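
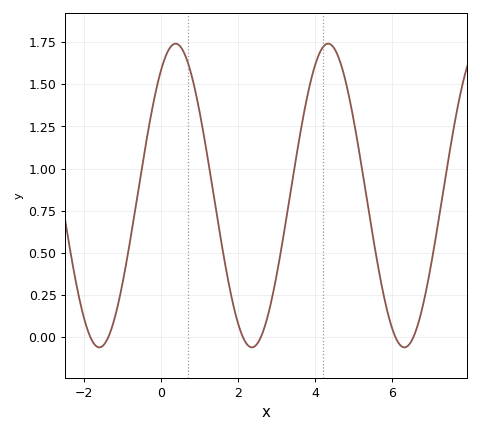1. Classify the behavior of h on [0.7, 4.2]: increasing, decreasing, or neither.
neither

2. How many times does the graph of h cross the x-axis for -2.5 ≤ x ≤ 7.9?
6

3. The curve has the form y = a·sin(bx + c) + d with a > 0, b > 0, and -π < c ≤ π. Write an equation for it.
y = 0.9sin(1.6x + 0.96) + 0.84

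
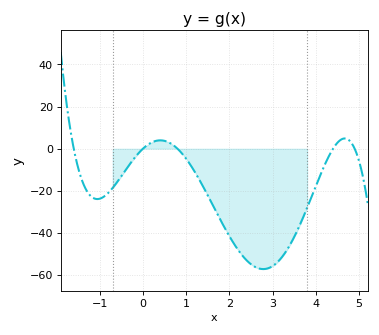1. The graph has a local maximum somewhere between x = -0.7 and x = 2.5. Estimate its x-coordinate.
0.4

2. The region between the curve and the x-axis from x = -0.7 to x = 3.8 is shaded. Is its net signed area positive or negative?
negative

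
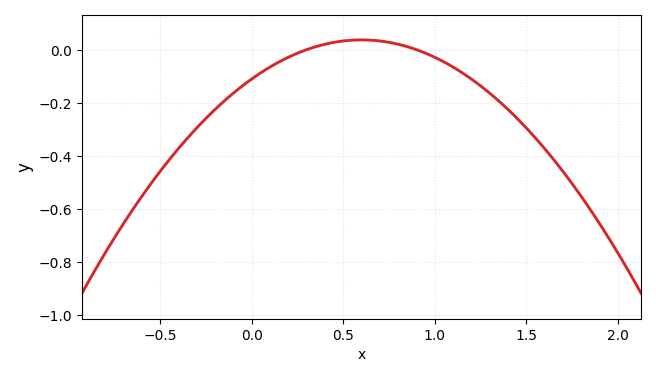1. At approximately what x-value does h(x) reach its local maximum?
0.6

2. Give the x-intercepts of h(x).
0.3, 0.9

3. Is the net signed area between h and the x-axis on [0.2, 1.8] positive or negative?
negative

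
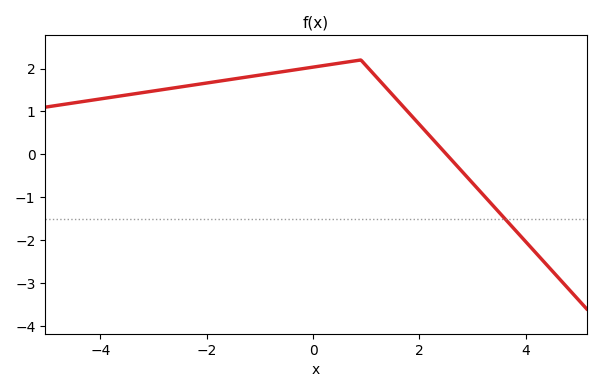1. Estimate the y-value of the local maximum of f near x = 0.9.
2.2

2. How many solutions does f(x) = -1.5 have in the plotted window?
1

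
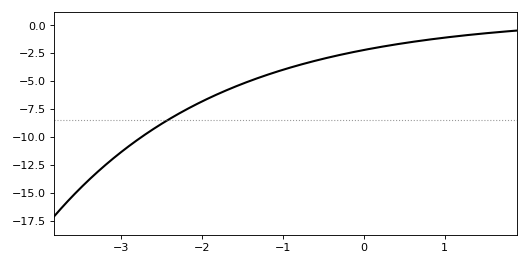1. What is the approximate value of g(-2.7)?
-9.8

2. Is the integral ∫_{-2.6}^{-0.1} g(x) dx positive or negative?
negative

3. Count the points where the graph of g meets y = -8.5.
1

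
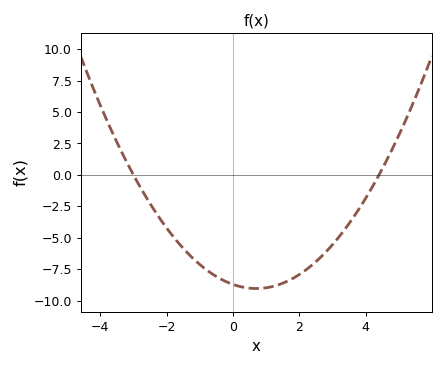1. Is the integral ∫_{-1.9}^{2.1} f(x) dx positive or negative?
negative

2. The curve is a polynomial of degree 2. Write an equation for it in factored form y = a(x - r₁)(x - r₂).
y = 0.66(x + 3)(x - 4.4)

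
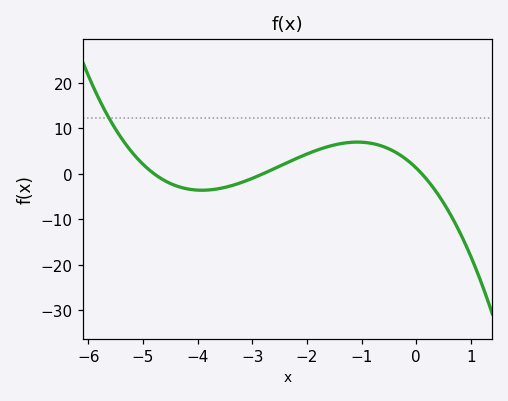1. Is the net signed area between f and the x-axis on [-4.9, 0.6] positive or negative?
positive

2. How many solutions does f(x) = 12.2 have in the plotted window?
1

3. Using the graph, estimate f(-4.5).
-2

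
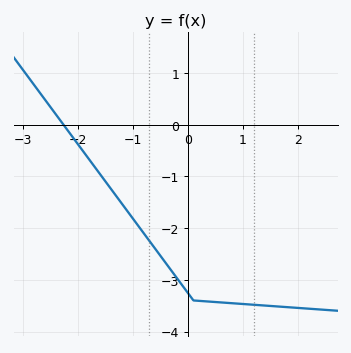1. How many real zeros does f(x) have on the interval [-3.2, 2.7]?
1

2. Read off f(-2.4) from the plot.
0.201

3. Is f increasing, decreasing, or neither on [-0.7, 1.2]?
decreasing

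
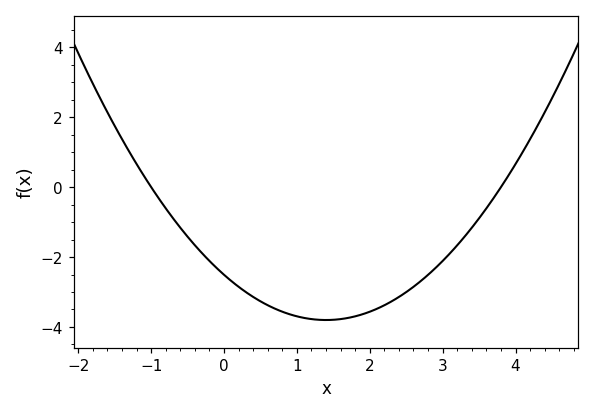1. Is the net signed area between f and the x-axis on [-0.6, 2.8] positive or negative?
negative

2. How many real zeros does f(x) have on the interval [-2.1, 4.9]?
2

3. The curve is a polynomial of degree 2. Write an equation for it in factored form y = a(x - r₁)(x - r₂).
y = 0.66(x + 1)(x - 3.8)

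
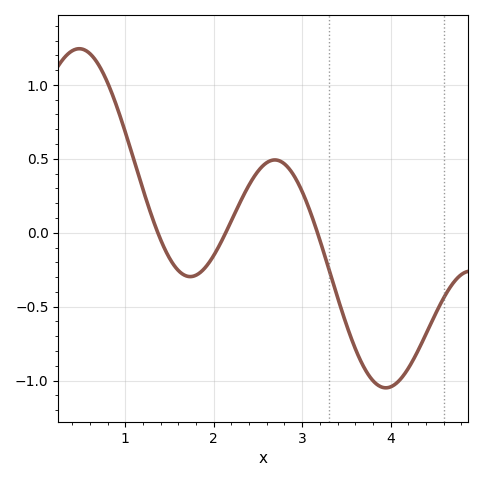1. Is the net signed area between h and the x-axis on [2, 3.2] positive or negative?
positive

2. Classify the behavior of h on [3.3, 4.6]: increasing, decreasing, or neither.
neither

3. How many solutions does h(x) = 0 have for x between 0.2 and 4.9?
3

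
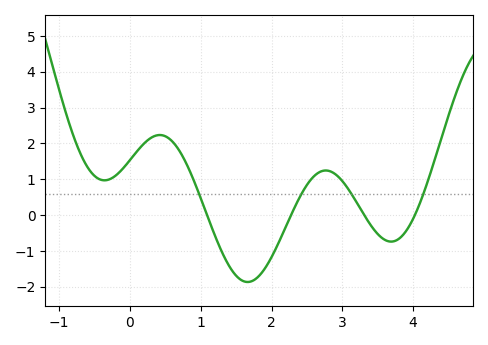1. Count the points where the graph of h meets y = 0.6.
4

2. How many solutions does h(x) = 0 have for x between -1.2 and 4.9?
4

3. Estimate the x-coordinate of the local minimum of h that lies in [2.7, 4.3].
3.7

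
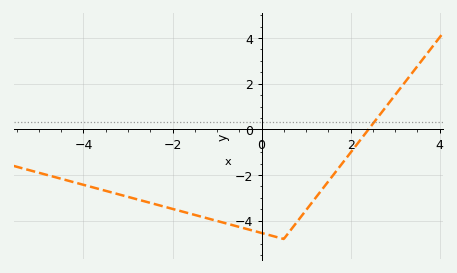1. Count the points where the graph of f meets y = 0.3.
1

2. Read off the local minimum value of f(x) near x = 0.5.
-4.8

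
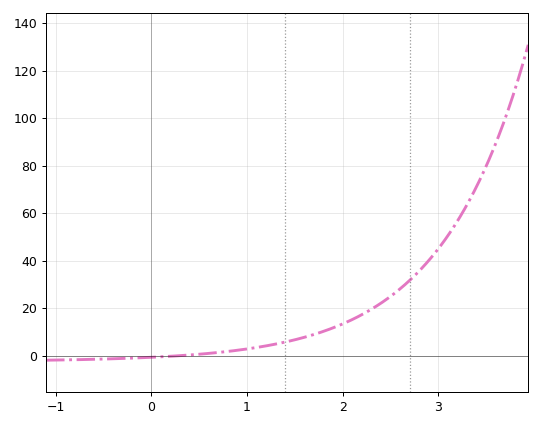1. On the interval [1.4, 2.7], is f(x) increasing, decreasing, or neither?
increasing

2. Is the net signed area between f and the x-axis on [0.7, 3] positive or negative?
positive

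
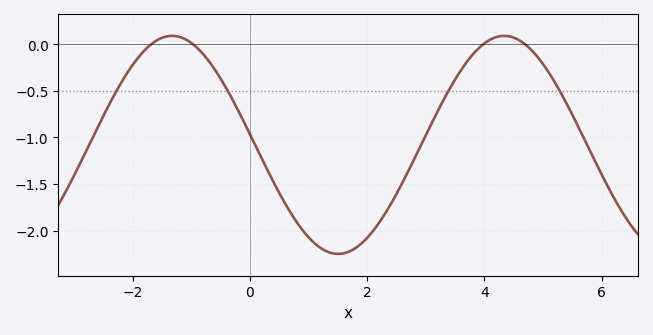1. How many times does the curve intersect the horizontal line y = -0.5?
4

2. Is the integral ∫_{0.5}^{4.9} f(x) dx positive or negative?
negative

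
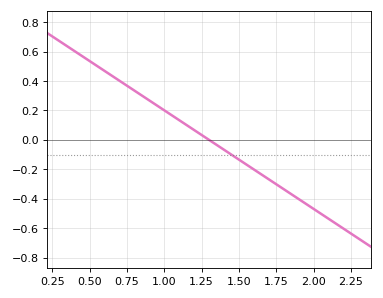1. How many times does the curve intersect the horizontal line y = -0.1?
1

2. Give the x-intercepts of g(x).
1.3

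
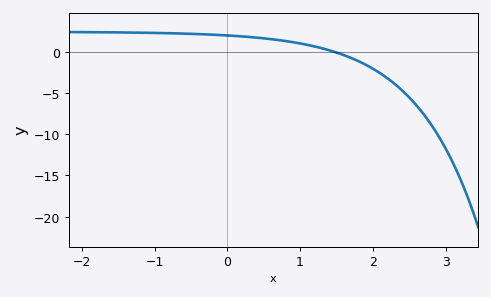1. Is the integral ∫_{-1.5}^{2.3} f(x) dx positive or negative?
positive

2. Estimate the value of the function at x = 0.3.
1.83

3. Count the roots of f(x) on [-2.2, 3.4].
1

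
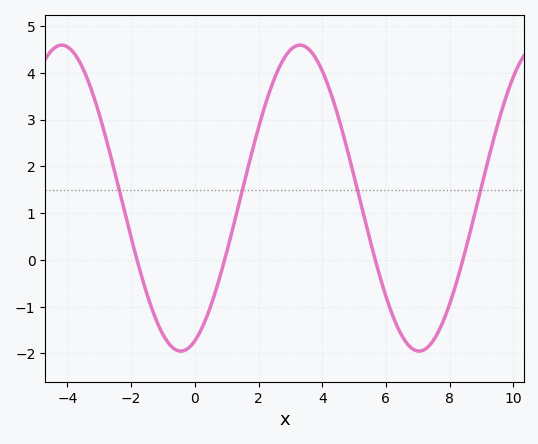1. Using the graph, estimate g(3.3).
4.59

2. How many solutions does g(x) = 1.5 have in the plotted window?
4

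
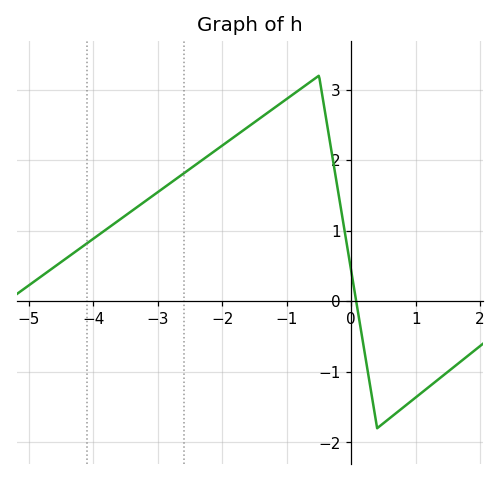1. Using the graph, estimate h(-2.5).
1.9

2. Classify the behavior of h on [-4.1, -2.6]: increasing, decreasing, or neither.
increasing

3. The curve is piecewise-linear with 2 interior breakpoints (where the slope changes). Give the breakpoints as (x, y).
(-0.5, 3.2); (0.4, -1.8)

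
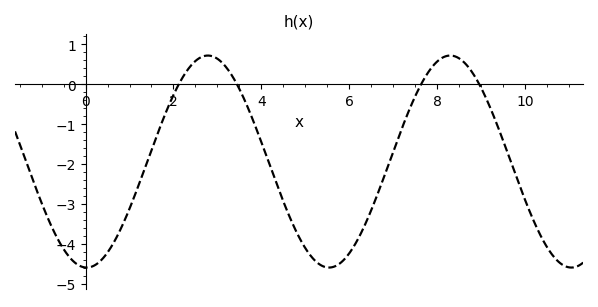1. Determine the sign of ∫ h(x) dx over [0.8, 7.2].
negative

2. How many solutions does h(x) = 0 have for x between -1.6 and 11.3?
4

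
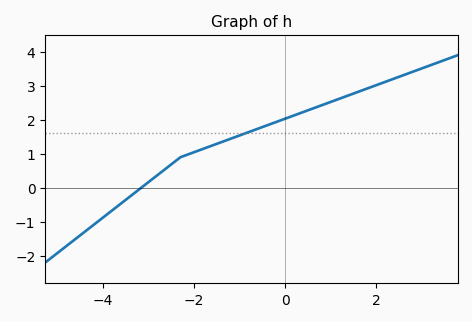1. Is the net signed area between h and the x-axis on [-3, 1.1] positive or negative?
positive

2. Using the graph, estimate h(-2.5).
0.691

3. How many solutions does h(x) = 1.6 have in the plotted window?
1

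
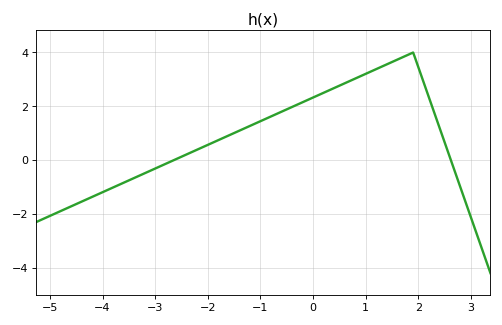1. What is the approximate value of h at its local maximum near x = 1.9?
4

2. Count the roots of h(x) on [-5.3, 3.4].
2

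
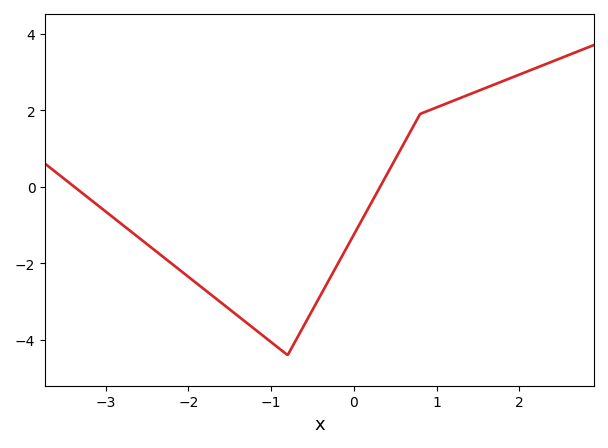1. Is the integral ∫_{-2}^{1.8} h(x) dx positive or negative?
negative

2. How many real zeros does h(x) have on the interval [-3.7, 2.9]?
2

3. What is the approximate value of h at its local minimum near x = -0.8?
-4.4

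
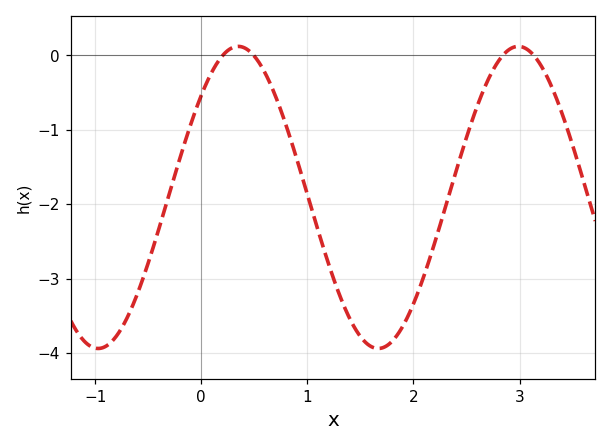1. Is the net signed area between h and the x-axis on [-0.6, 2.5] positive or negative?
negative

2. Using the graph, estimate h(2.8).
-0.081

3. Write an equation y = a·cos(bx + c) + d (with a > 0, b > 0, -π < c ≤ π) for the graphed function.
y = 2.03cos(2.38x - 0.83) - 1.91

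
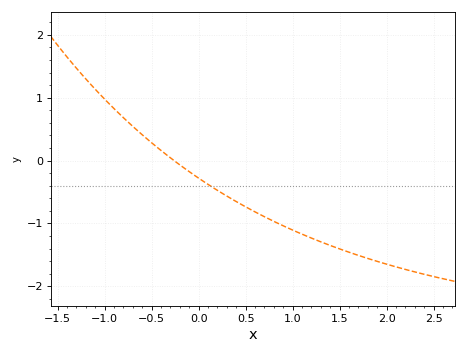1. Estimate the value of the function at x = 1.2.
-1.23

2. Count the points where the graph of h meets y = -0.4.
1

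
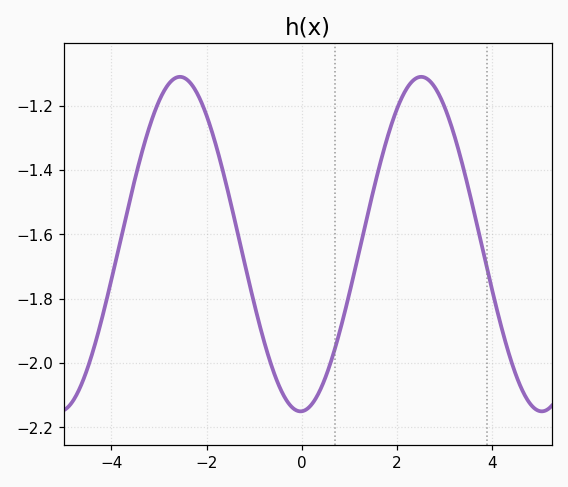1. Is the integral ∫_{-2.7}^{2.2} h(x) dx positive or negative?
negative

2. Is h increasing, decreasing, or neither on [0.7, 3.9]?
neither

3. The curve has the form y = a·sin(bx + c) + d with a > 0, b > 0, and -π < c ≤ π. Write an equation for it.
y = 0.52sin(1.2x - 1.5) - 1.63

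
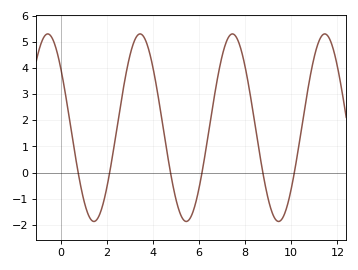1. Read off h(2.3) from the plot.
0.9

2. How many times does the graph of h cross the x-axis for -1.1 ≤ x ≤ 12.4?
6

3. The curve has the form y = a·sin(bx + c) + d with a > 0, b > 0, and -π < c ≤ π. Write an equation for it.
y = 3.59sin(1.6x + 2.4) + 1.72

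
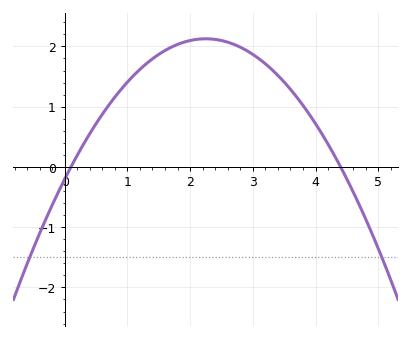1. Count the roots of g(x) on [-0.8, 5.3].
2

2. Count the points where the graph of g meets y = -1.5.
2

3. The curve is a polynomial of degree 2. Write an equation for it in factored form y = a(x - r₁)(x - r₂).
y = -0.46(x - 0.1)(x - 4.4)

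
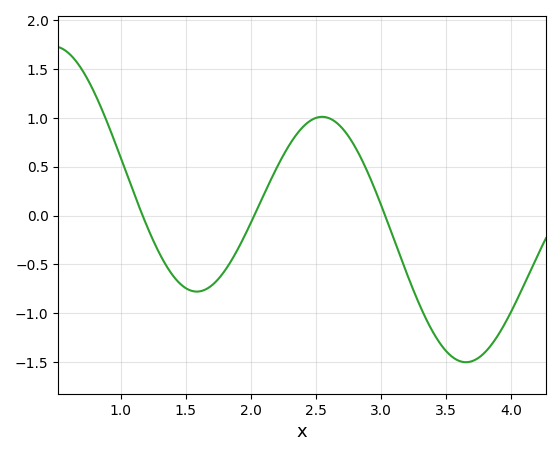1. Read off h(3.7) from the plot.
-1.5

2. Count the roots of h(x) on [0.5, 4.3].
3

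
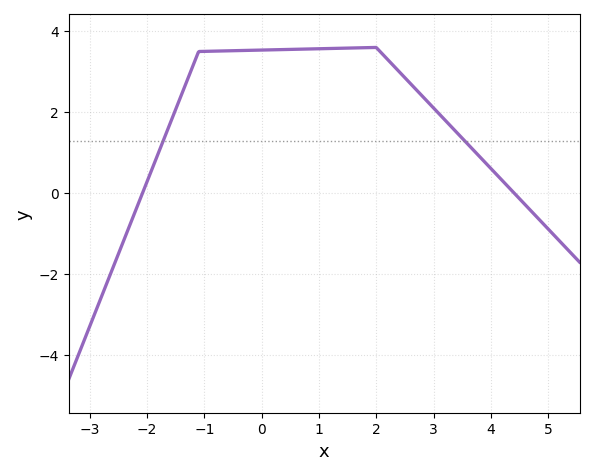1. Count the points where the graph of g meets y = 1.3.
2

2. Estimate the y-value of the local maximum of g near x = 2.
3.6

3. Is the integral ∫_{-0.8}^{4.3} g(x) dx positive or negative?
positive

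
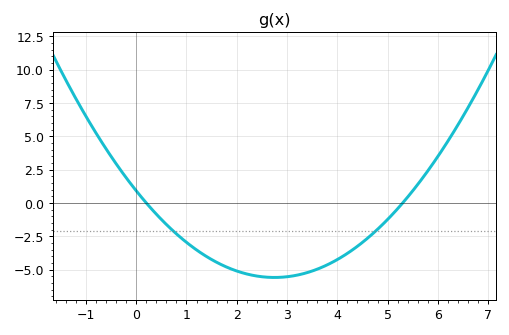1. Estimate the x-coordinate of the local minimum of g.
2.75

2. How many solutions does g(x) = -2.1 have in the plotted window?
2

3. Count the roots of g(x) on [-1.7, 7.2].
2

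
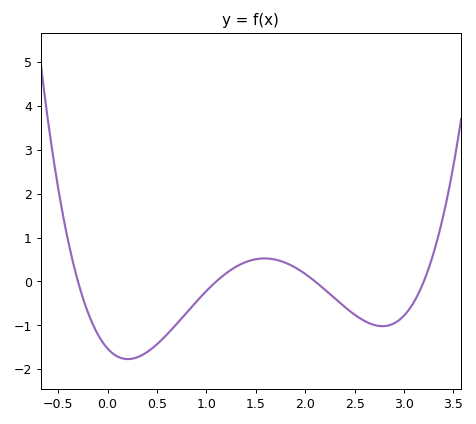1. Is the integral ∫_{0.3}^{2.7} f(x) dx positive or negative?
negative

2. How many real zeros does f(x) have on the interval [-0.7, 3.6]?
4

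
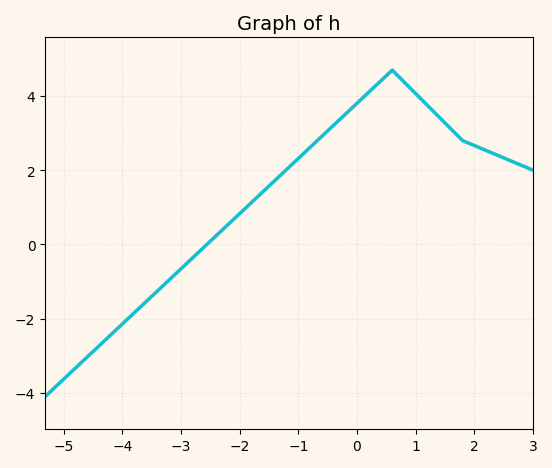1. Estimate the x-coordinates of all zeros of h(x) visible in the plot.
-2.6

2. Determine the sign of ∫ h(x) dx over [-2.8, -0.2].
positive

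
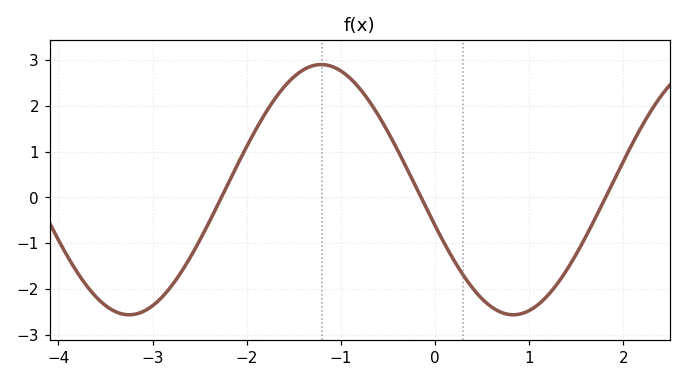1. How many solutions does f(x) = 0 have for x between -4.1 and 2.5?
3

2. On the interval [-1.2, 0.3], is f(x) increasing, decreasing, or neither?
decreasing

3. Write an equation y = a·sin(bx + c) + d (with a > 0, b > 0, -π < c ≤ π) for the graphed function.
y = 2.73sin(1.54x - 2.85) + 0.17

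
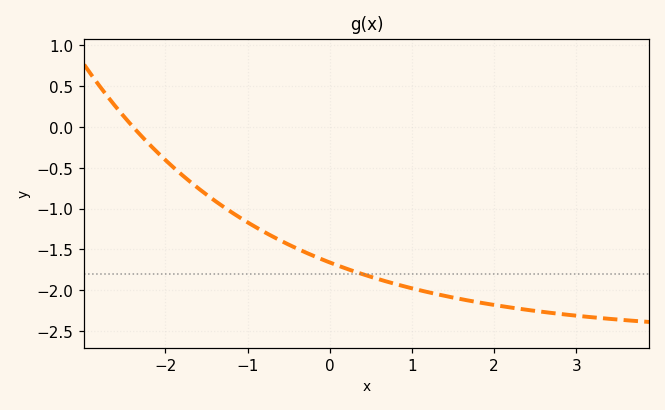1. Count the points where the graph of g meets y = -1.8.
1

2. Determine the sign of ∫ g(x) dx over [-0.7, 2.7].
negative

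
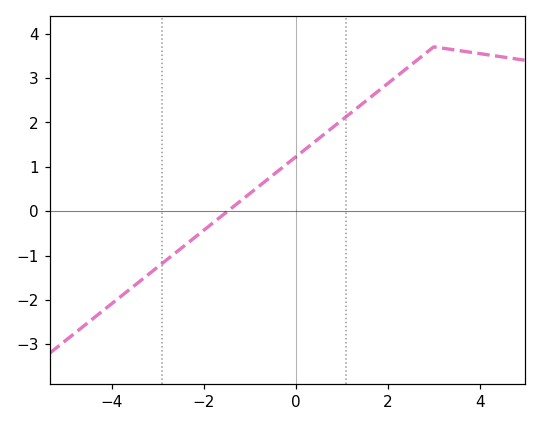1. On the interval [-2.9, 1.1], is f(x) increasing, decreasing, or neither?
increasing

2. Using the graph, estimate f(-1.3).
0.144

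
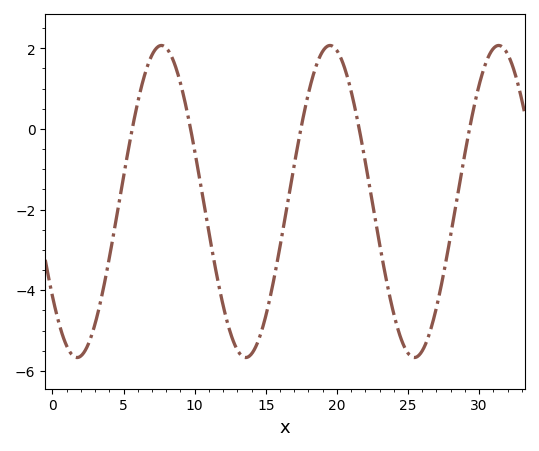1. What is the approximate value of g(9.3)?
0.701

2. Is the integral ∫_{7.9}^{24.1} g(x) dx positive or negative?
negative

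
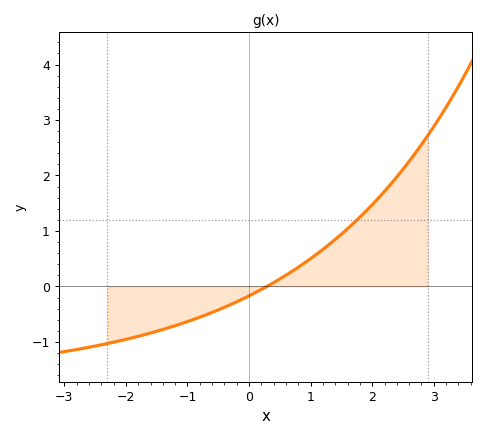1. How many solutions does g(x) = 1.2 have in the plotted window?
1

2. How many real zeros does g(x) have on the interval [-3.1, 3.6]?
1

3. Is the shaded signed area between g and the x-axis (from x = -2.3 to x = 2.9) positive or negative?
positive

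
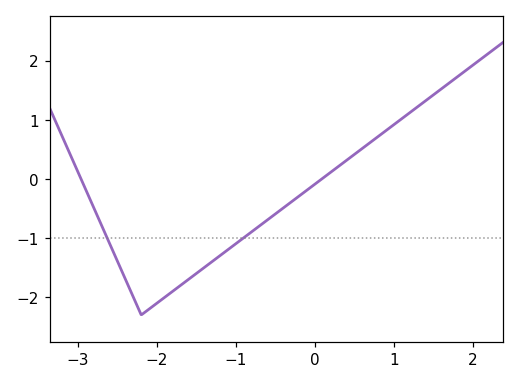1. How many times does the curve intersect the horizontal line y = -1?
2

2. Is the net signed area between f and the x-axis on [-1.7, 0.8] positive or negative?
negative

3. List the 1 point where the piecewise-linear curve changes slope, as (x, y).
(-2.2, -2.3)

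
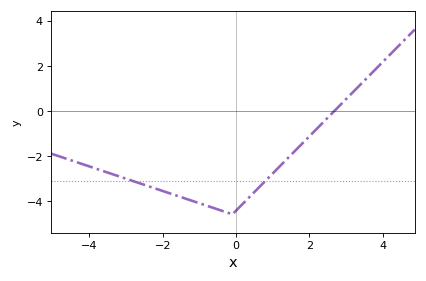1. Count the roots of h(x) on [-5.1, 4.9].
1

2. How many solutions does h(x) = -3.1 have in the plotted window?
2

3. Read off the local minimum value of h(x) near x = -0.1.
-4.6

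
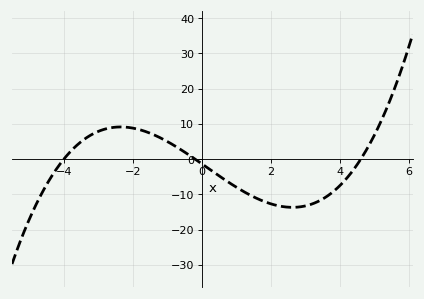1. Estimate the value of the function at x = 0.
-1.36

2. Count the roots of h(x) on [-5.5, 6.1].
3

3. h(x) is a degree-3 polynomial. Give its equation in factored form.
y = 0.37(x + 4)(x + 0.2)(x - 4.6)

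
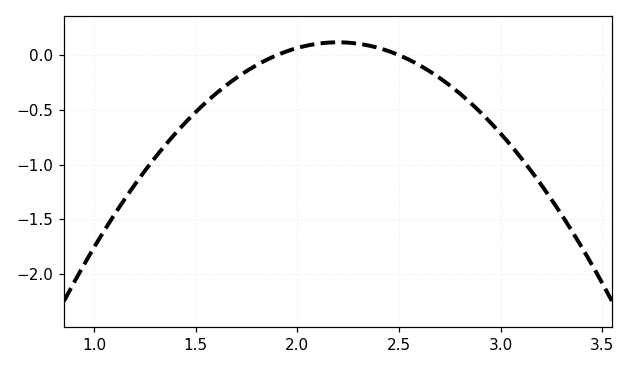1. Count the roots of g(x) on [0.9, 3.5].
2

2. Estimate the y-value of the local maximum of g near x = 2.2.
0.117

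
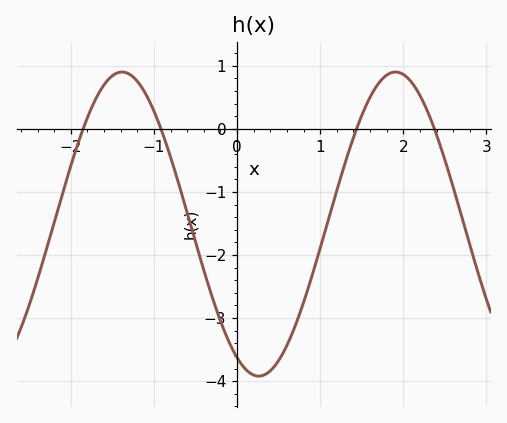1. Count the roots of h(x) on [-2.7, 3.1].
4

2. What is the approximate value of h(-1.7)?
0.5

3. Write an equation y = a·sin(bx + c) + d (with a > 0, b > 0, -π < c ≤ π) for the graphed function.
y = 2.41sin(1.9x - 2.1) - 1.51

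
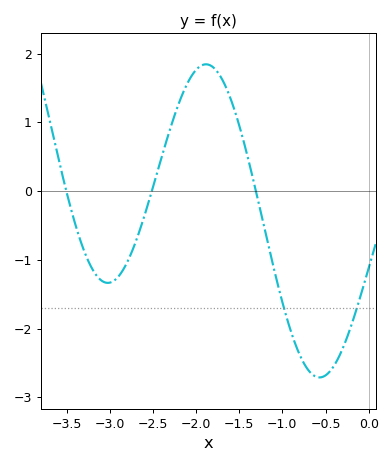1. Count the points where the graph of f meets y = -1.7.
2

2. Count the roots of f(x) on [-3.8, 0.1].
3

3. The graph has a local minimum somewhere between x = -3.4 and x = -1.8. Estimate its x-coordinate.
-3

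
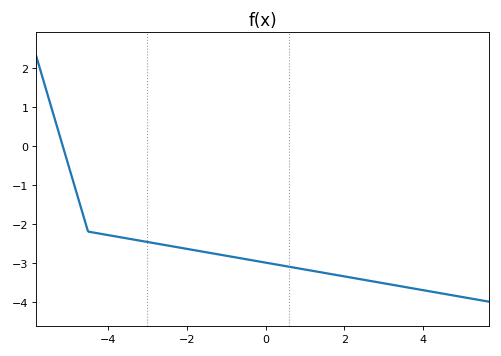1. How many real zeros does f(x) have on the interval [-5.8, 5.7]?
1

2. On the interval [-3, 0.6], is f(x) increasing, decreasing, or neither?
decreasing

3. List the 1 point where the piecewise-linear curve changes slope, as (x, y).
(-4.5, -2.2)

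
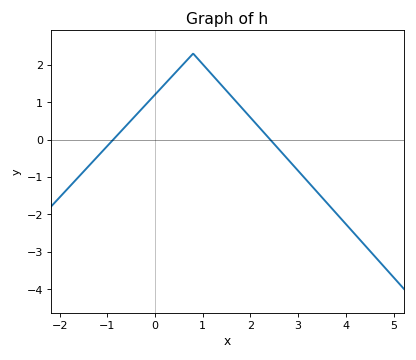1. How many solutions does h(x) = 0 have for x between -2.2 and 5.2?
2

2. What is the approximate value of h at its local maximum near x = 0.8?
2.3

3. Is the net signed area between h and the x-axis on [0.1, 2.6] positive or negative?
positive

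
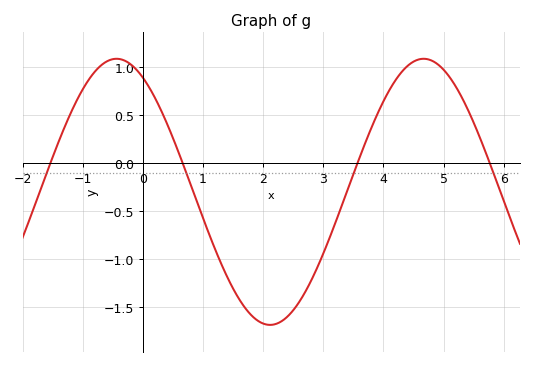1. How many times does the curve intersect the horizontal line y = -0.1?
4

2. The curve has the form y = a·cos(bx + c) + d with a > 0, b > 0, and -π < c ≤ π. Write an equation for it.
y = 1.39cos(1.2x + 0.54) - 0.3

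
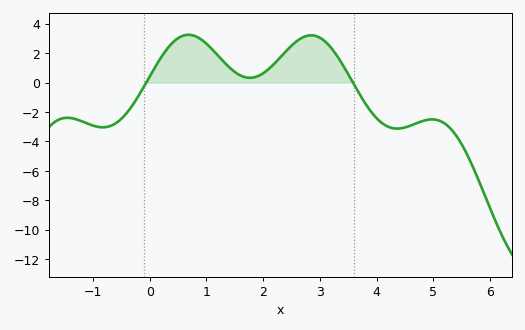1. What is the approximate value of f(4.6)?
-3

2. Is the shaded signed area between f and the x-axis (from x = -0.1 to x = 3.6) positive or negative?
positive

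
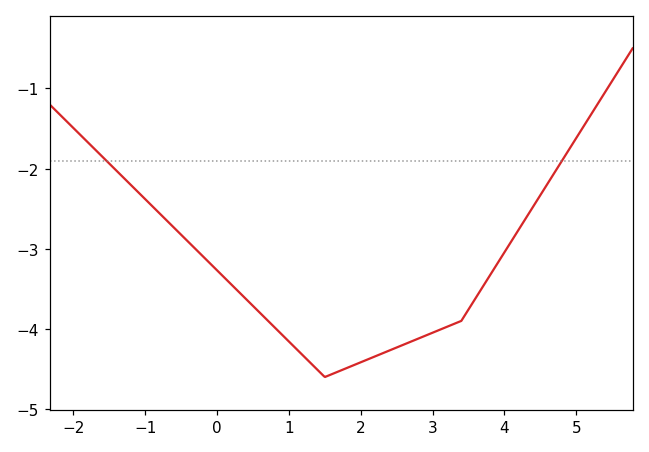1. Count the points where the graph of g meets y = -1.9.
2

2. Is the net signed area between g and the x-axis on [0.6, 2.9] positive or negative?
negative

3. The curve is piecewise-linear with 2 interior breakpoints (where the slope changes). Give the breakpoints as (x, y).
(1.5, -4.6); (3.4, -3.9)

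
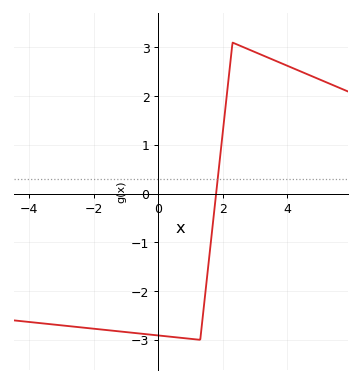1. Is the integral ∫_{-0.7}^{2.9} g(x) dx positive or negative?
negative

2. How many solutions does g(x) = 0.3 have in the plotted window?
1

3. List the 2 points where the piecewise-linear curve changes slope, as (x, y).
(1.3, -3); (2.3, 3.1)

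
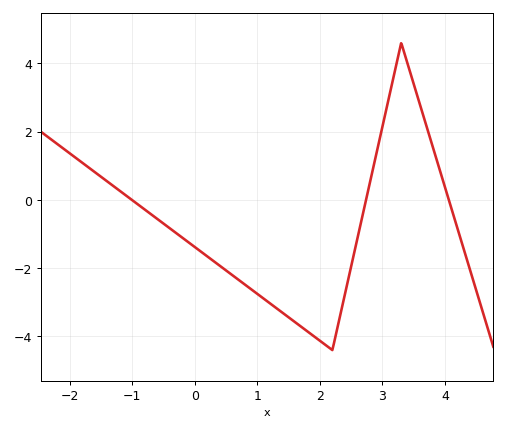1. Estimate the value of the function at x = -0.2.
-1.2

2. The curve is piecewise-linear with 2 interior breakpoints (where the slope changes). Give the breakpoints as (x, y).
(2.2, -4.4); (3.3, 4.6)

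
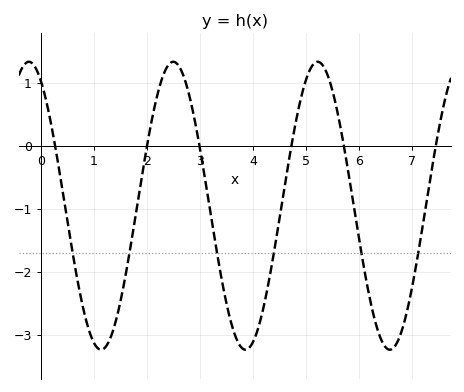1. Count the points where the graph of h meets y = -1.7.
6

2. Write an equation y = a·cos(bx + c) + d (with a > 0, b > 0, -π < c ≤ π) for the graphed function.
y = 2.28cos(2.3x + 0.51) - 0.95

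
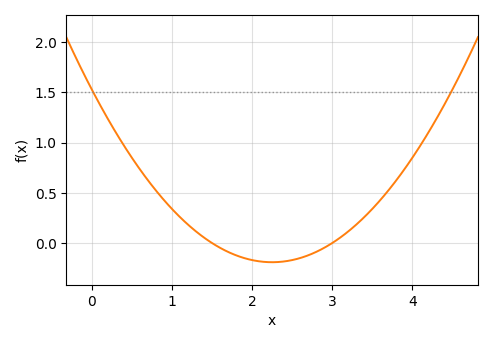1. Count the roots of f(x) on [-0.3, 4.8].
2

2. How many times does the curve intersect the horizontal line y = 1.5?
2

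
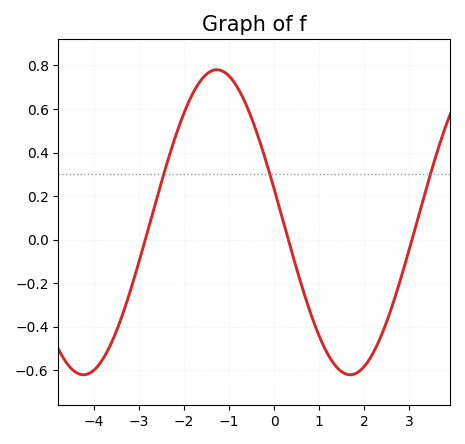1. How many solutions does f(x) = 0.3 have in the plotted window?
3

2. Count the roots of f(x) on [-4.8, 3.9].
3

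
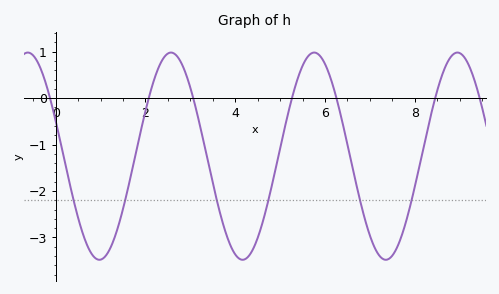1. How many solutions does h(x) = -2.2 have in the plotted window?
6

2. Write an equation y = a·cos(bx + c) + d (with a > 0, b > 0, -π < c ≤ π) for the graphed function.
y = 2.23cos(2x + 1.2) - 1.25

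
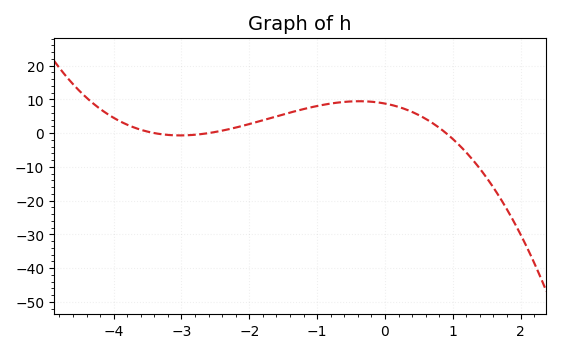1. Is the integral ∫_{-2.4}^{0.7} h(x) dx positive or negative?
positive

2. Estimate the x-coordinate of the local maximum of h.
-0.379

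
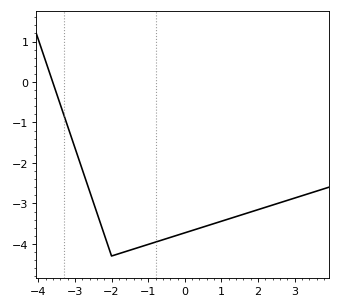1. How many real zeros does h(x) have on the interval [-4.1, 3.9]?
1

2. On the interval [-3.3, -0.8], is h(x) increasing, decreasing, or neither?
neither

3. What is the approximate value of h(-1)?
-4.01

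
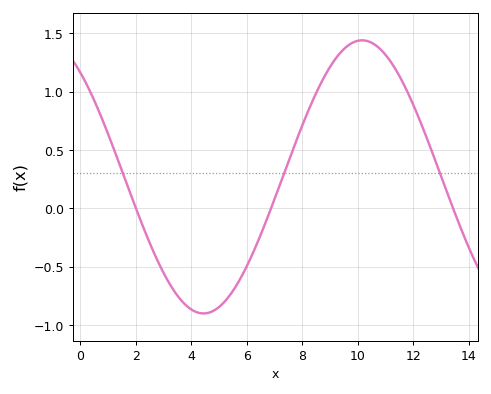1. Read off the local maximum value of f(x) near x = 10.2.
1.45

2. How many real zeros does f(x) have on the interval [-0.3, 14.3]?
3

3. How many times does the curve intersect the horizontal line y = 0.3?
3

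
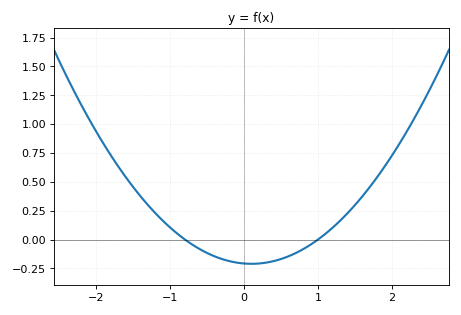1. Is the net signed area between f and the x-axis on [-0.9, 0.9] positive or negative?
negative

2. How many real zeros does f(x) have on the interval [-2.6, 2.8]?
2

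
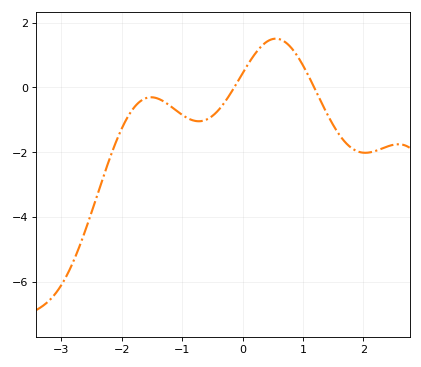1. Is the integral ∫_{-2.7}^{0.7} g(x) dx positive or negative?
negative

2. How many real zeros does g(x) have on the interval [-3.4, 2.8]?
2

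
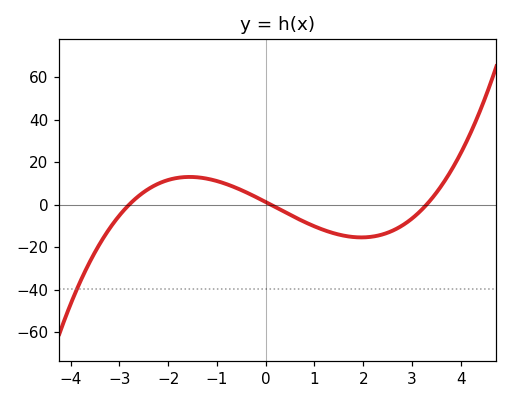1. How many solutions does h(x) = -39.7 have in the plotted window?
1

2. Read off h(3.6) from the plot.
8.74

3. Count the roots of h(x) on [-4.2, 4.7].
3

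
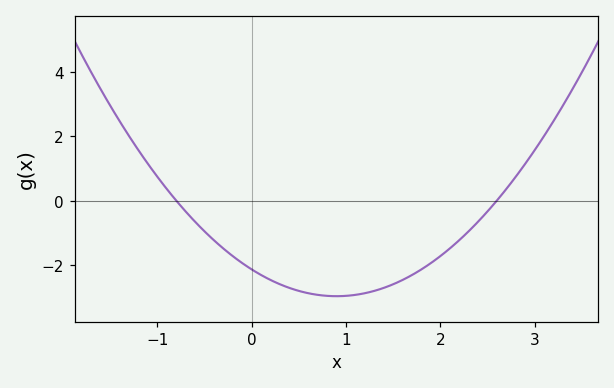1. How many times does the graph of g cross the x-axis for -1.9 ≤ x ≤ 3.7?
2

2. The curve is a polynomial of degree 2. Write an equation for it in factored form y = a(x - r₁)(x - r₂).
y = 1.03(x + 0.8)(x - 2.6)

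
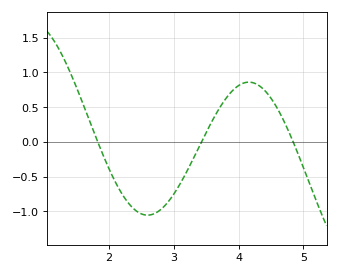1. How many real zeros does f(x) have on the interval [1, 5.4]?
3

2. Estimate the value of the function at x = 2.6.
-1.05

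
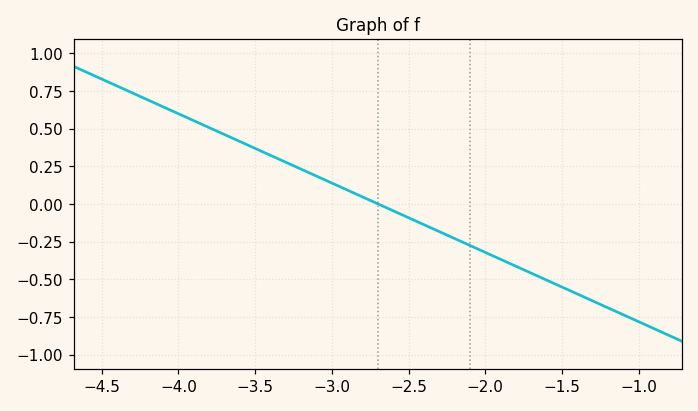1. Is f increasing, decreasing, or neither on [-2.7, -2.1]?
decreasing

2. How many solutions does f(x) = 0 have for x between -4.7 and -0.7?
1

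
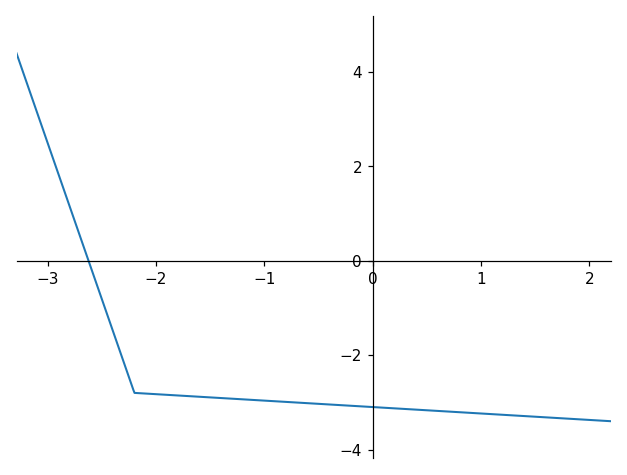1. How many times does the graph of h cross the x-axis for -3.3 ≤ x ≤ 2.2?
1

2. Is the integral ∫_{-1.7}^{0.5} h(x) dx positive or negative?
negative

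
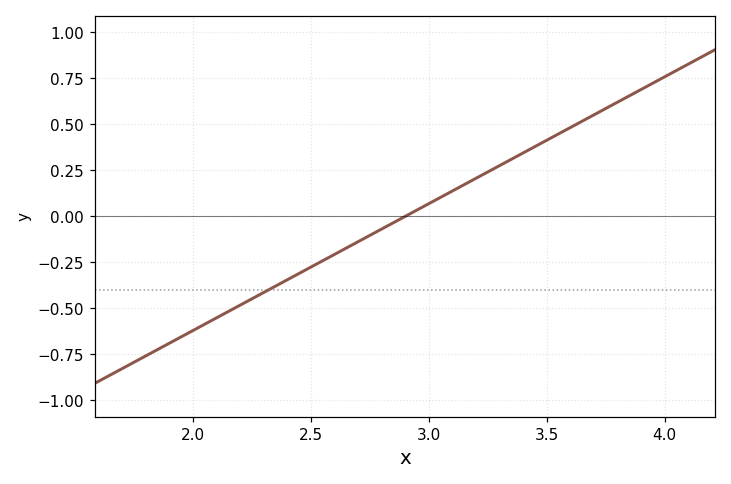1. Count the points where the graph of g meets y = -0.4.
1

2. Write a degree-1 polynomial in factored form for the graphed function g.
y = 0.69(x - 2.9)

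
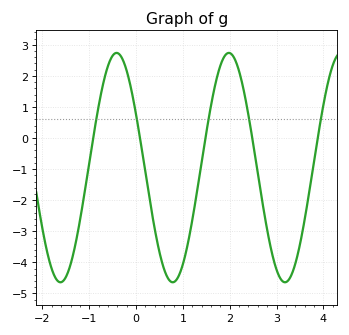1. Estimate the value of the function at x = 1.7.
1.8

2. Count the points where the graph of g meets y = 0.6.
5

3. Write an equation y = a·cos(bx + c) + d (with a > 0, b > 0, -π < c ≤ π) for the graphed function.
y = 3.69cos(2.6x + 1.1) - 0.95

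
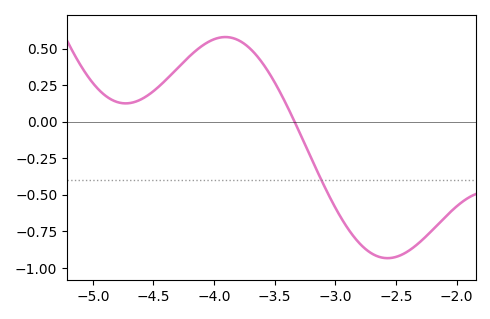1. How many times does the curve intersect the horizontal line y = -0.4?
1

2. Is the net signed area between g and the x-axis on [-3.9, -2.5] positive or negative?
negative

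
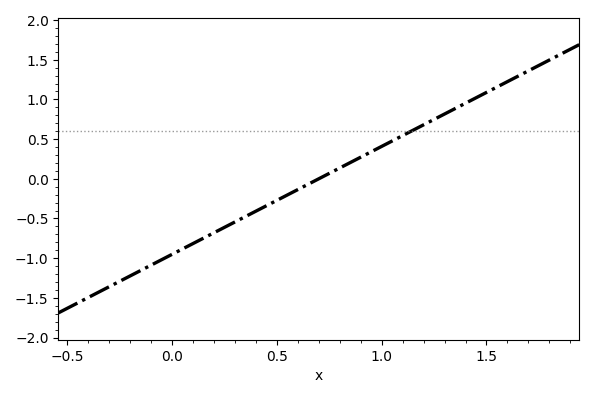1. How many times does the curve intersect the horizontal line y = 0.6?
1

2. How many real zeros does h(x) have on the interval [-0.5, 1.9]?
1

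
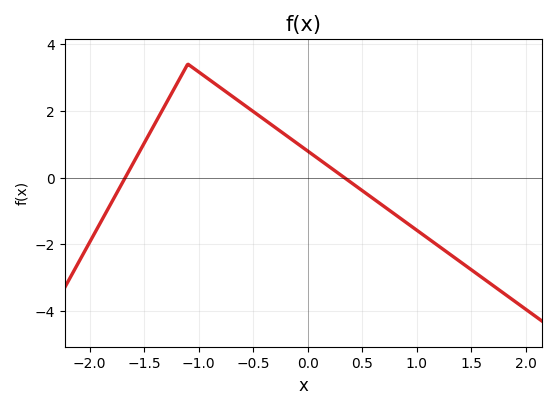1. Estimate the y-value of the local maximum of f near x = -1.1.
3.4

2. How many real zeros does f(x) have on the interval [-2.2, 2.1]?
2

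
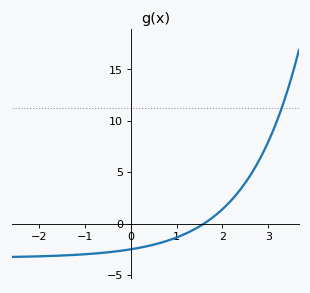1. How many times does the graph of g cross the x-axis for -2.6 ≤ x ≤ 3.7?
1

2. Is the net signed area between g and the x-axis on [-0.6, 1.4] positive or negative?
negative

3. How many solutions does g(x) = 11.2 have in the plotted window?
1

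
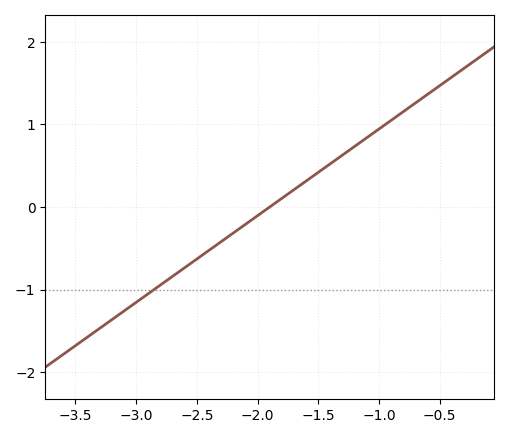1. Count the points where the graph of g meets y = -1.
1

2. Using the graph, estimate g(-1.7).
0.21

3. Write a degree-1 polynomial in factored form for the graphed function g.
y = 1.05(x + 1.9)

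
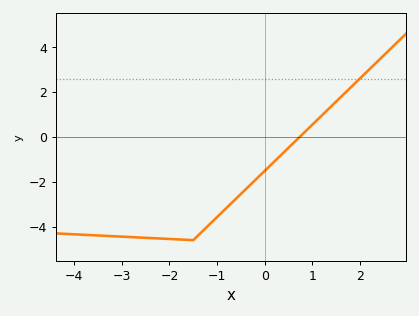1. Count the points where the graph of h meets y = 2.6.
1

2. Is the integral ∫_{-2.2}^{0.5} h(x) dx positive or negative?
negative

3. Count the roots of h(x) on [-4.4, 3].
1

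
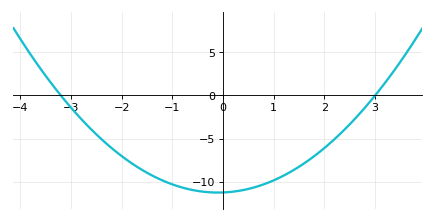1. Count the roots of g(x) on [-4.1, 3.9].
2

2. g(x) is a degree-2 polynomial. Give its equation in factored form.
y = 1.17(x + 3.2)(x - 3)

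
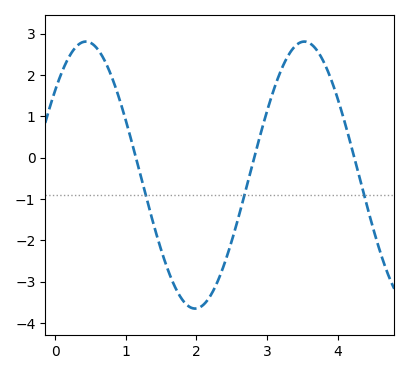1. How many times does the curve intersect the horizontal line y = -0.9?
3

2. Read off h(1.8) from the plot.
-3.4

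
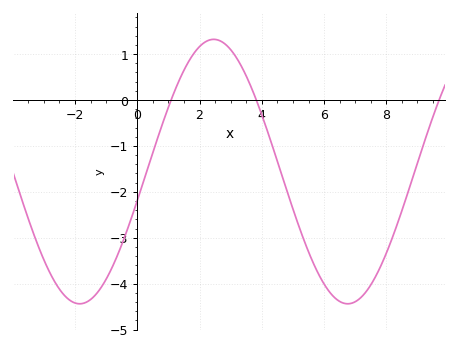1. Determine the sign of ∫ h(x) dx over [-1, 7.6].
negative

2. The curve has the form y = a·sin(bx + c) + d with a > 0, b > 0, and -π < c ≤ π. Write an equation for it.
y = 2.88sin(0.73x - 0.222) - 1.56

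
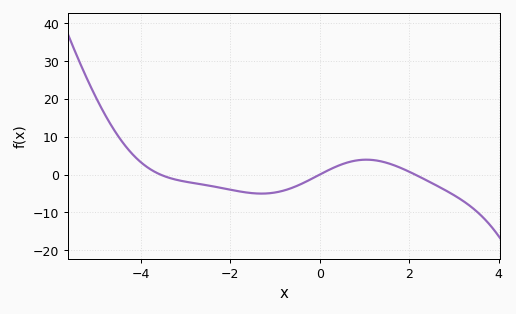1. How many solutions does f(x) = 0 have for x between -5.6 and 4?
3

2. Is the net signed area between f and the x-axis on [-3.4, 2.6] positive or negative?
negative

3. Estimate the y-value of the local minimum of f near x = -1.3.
-5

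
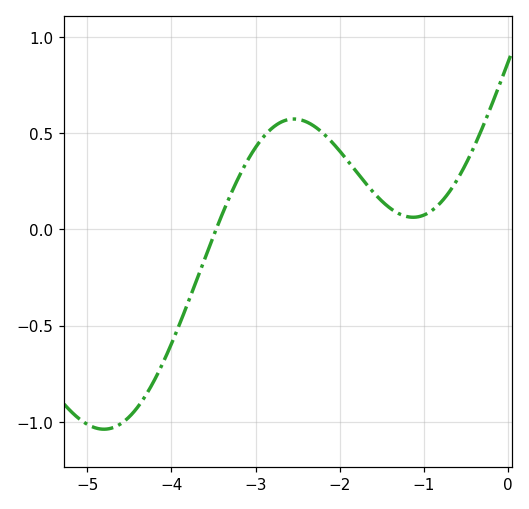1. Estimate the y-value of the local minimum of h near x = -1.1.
0.05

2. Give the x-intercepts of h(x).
-3.5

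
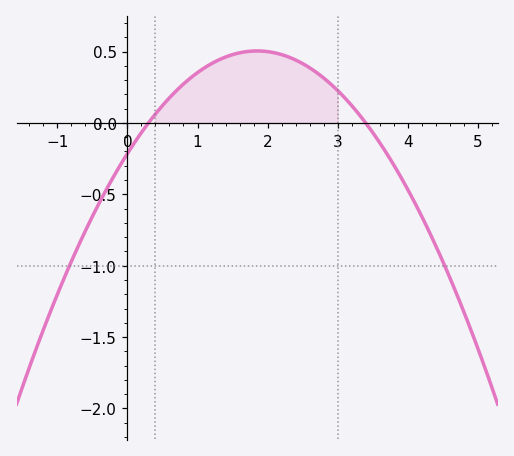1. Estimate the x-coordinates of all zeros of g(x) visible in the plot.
0.3, 3.4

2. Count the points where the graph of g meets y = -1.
2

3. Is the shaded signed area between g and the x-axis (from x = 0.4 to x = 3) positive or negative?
positive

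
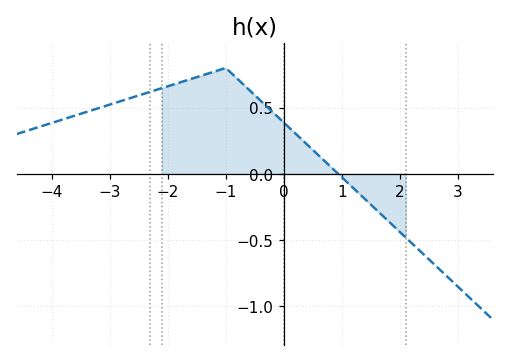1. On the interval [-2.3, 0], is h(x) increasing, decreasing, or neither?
neither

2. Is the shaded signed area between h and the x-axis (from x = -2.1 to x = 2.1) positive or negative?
positive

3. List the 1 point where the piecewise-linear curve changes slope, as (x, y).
(-1, 0.8)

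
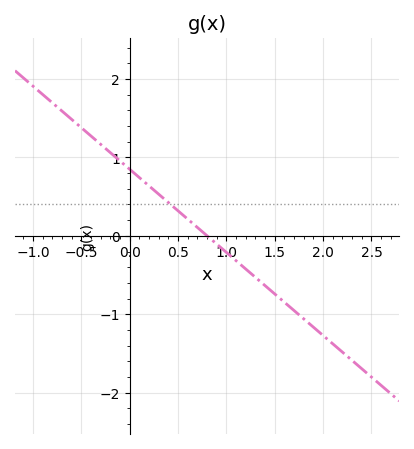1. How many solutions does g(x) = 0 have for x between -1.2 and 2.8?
1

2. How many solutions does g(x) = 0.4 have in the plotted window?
1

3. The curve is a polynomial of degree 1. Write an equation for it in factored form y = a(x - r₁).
y = -1.06(x - 0.8)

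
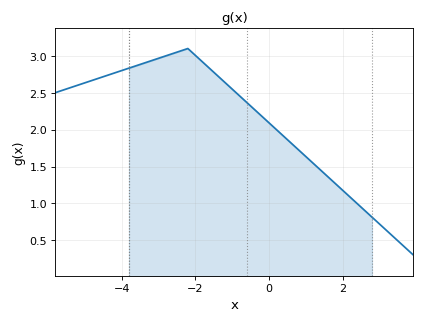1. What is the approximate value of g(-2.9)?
3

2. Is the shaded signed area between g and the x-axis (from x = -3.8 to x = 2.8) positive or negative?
positive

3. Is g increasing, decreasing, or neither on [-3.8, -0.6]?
neither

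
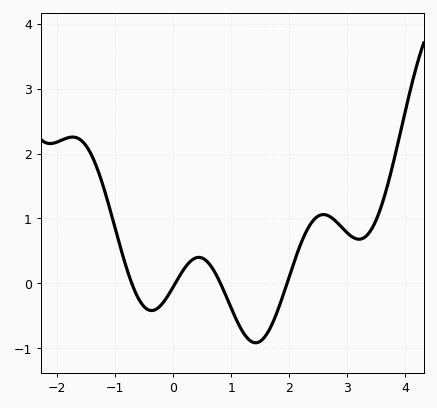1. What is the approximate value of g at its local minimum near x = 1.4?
-0.9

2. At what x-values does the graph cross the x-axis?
-0.7, 0, 0.8, 2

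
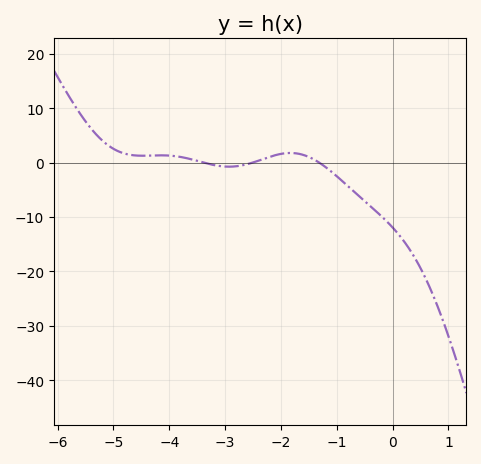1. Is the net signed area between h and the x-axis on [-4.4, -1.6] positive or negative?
positive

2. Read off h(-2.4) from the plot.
0.355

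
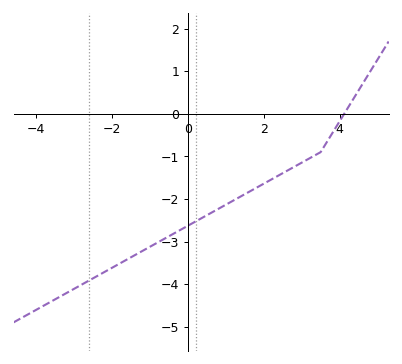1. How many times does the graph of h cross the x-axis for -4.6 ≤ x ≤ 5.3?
1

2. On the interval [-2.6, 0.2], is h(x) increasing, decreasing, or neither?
increasing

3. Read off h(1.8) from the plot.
-1.74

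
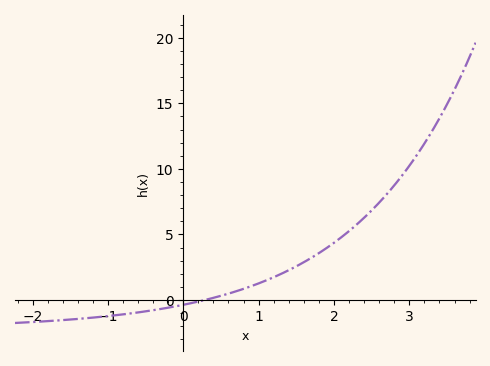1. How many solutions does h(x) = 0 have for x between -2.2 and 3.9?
1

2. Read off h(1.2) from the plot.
1.74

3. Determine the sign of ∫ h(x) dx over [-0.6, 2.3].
positive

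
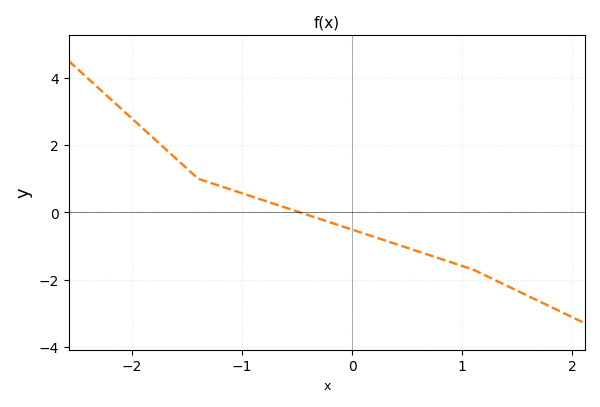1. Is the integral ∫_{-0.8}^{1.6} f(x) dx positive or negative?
negative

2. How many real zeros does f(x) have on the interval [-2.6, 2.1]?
1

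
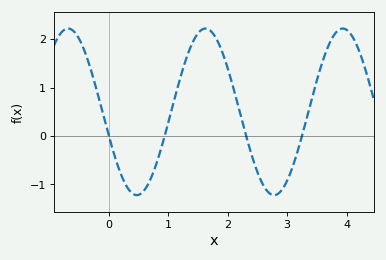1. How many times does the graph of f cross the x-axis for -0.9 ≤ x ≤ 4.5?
4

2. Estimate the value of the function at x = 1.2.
1.19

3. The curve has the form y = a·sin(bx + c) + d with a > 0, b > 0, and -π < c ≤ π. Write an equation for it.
y = 1.72sin(2.72x - 2.85) + 0.5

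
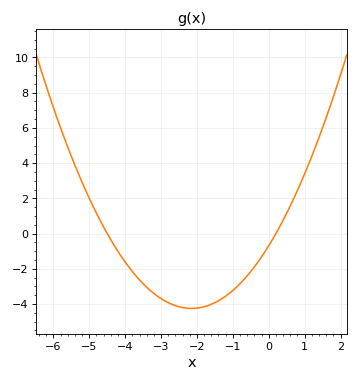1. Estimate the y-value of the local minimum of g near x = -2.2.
-4.25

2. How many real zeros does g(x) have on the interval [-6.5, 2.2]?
2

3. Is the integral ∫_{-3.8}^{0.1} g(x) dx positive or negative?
negative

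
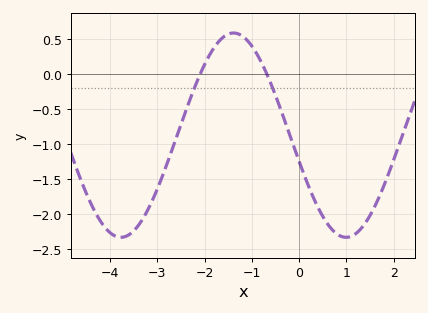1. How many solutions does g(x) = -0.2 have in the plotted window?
2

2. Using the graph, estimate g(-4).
-2.26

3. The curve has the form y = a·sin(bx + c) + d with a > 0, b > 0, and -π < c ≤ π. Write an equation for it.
y = 1.46sin(1.32x - 2.88) - 0.87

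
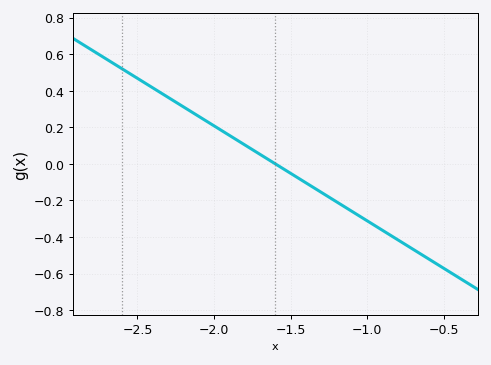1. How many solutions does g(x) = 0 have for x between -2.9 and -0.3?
1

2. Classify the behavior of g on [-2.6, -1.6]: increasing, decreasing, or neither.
decreasing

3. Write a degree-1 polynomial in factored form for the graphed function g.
y = -0.52(x + 1.6)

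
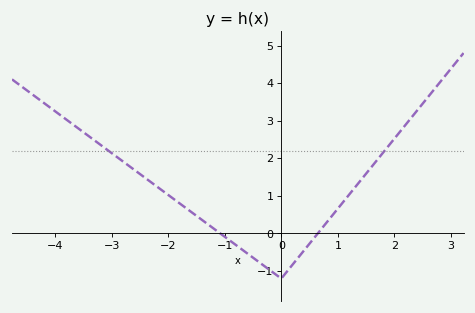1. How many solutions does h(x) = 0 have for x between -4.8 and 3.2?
2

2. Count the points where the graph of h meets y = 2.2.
2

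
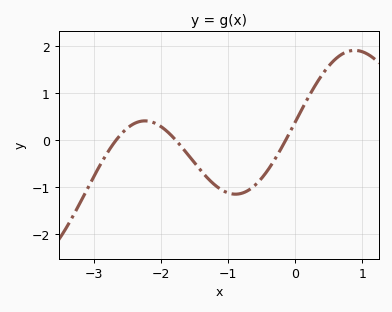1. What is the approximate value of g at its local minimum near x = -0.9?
-1.15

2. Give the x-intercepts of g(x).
-2.67, -1.78, -0.141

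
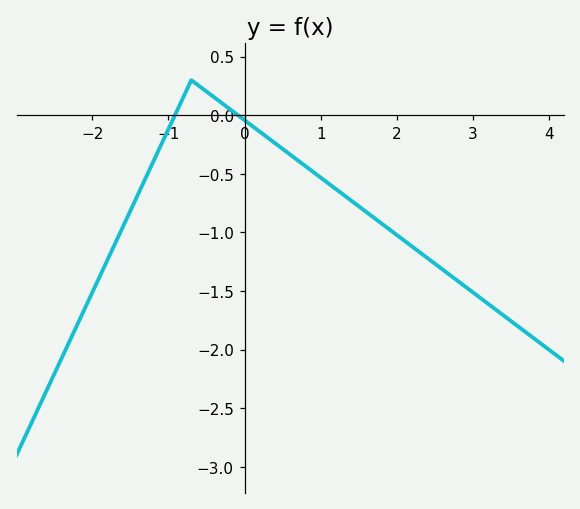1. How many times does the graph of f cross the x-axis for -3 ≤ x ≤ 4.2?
2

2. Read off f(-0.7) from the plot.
0.3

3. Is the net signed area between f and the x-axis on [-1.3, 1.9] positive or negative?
negative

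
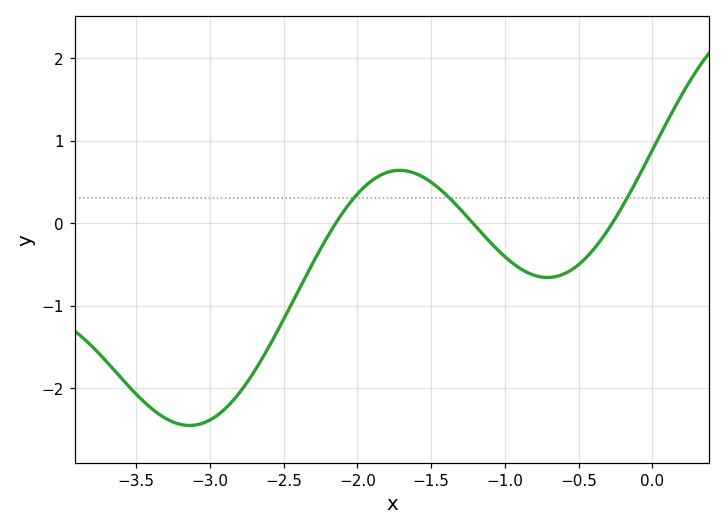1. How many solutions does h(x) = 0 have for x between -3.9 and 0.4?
3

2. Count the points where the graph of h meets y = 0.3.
3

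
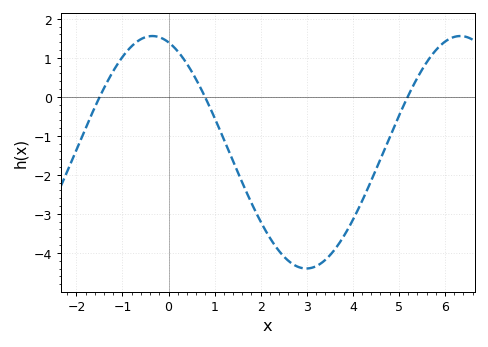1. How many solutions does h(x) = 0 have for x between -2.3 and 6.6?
3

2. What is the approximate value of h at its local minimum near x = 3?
-4.4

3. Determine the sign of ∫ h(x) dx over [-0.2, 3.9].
negative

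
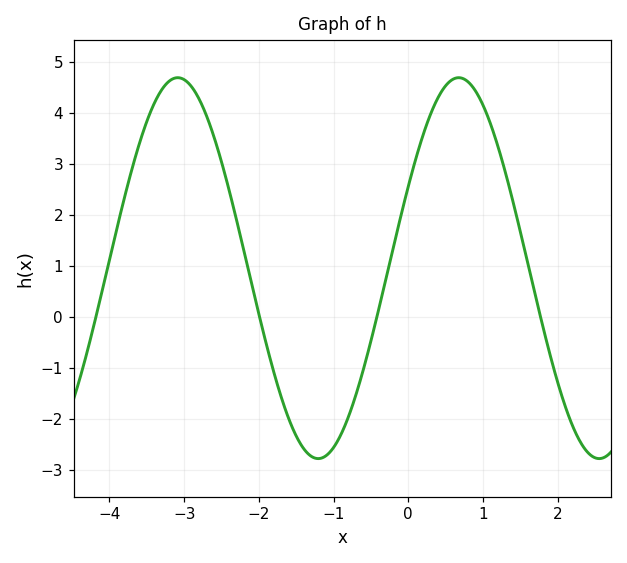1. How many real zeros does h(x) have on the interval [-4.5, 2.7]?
4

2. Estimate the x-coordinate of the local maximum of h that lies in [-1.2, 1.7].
0.7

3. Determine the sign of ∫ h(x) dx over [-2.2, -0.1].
negative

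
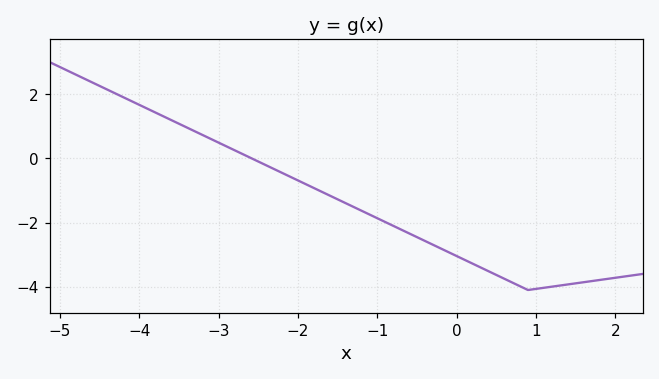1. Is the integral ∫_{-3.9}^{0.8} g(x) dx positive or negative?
negative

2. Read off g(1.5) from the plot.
-3.89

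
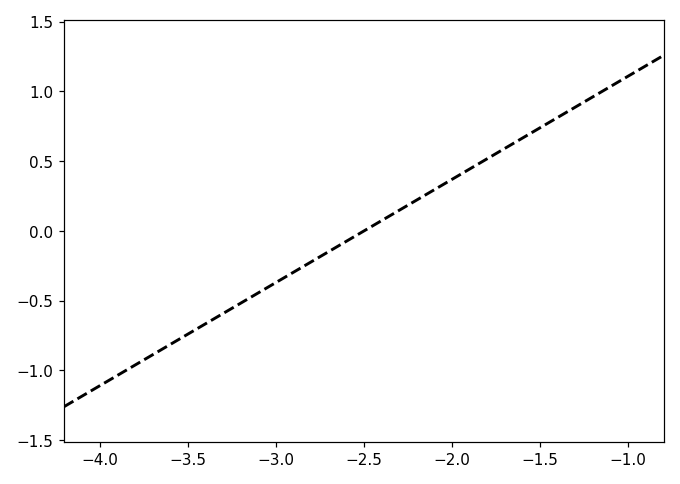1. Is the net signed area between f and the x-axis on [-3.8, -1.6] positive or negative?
negative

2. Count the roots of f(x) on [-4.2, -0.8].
1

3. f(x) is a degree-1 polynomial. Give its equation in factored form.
y = 0.74(x + 2.5)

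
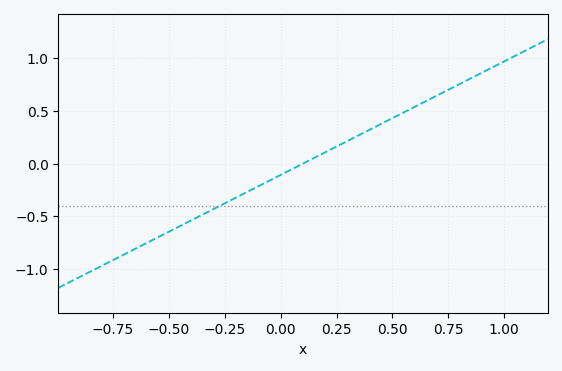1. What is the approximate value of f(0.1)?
0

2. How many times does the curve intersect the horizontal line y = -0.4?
1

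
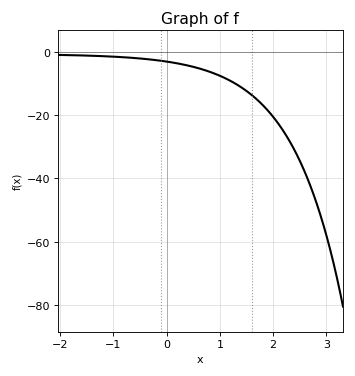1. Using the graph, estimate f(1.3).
-10.1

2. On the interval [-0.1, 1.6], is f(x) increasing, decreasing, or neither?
decreasing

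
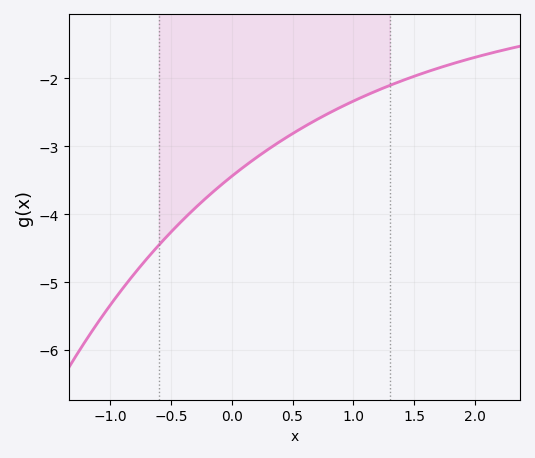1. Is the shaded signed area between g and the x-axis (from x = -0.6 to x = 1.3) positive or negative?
negative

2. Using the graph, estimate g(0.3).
-3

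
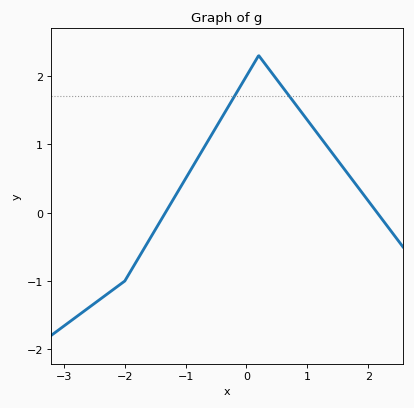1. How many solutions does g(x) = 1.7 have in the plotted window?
2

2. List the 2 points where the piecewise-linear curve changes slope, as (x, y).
(-2, -1); (0.2, 2.3)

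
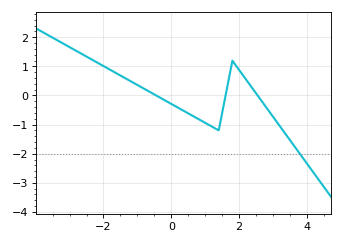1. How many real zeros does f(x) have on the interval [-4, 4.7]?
3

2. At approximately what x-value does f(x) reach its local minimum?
1.4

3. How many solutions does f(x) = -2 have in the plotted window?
1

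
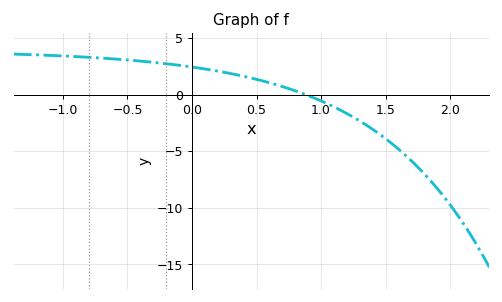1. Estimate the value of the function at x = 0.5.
1.5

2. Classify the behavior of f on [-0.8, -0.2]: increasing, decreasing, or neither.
decreasing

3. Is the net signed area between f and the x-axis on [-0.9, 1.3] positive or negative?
positive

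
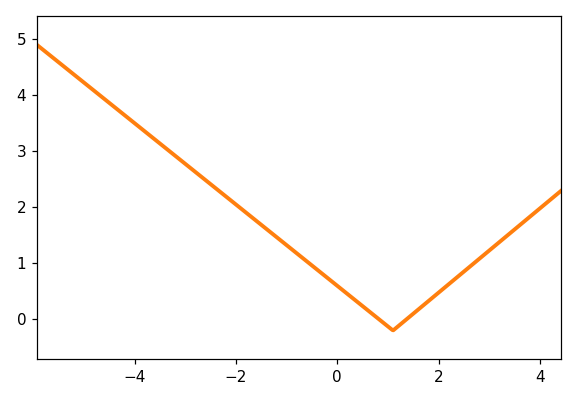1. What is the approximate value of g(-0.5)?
1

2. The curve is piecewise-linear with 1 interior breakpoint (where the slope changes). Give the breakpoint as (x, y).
(1.1, -0.2)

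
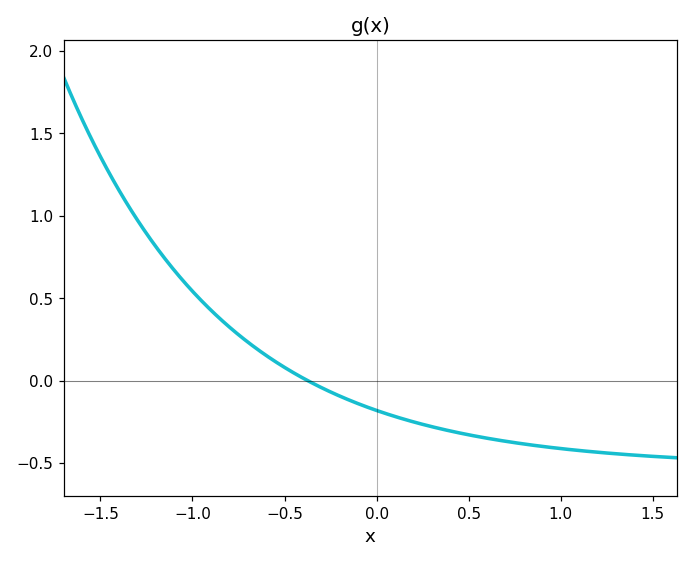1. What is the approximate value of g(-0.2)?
-0.1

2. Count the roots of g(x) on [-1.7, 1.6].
1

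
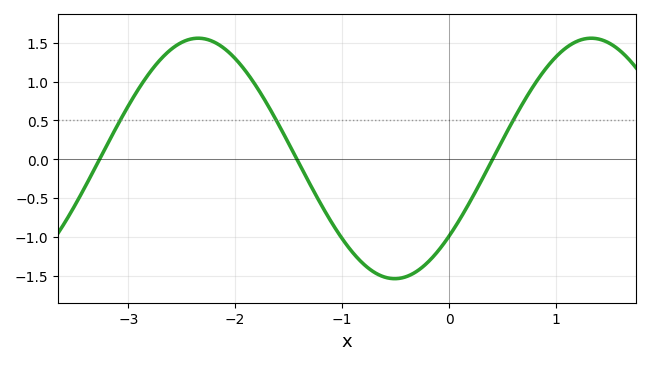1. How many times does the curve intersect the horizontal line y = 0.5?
3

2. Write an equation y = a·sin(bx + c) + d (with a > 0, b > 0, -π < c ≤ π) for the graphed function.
y = 1.55sin(1.7x - 0.7) + 0.01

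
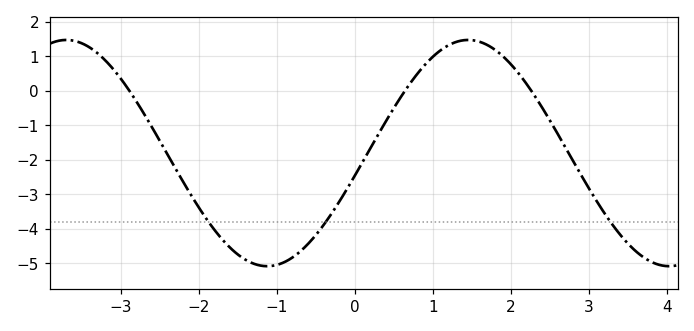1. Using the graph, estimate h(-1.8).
-4.04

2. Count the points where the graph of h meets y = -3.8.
3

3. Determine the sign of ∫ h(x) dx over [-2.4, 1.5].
negative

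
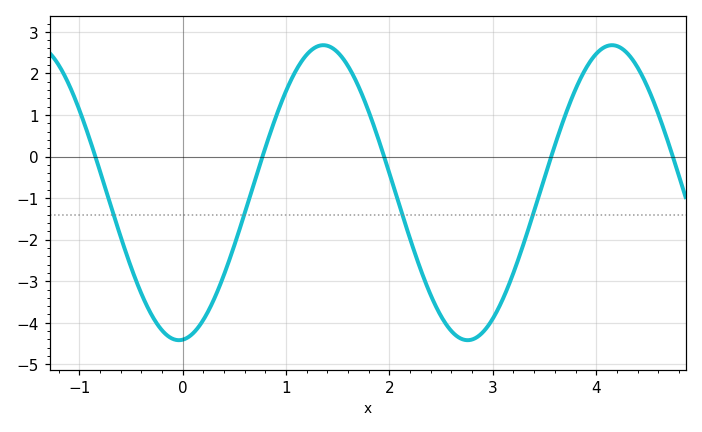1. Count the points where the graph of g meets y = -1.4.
4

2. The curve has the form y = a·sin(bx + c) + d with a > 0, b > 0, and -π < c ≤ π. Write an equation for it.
y = 3.55sin(2.25x - 1.49) - 0.87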